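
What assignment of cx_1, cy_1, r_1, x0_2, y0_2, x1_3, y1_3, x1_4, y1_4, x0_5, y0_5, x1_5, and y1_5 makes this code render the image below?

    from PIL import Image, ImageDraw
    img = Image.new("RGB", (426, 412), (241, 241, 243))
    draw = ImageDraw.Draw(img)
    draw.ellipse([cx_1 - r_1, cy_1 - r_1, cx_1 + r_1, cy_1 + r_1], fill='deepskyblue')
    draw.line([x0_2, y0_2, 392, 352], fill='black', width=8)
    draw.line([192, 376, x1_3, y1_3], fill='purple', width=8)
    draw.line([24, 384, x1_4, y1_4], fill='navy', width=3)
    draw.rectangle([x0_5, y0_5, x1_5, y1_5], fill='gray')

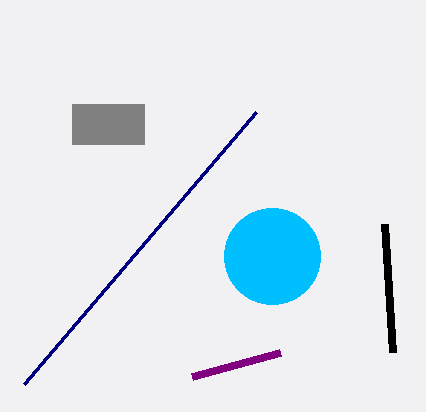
cx_1 = 272
cy_1 = 256
r_1 = 48
x0_2 = 384
y0_2 = 224
x1_3 = 280
y1_3 = 352
x1_4 = 256
y1_4 = 112
x0_5 = 72
y0_5 = 104
x1_5 = 144
y1_5 = 144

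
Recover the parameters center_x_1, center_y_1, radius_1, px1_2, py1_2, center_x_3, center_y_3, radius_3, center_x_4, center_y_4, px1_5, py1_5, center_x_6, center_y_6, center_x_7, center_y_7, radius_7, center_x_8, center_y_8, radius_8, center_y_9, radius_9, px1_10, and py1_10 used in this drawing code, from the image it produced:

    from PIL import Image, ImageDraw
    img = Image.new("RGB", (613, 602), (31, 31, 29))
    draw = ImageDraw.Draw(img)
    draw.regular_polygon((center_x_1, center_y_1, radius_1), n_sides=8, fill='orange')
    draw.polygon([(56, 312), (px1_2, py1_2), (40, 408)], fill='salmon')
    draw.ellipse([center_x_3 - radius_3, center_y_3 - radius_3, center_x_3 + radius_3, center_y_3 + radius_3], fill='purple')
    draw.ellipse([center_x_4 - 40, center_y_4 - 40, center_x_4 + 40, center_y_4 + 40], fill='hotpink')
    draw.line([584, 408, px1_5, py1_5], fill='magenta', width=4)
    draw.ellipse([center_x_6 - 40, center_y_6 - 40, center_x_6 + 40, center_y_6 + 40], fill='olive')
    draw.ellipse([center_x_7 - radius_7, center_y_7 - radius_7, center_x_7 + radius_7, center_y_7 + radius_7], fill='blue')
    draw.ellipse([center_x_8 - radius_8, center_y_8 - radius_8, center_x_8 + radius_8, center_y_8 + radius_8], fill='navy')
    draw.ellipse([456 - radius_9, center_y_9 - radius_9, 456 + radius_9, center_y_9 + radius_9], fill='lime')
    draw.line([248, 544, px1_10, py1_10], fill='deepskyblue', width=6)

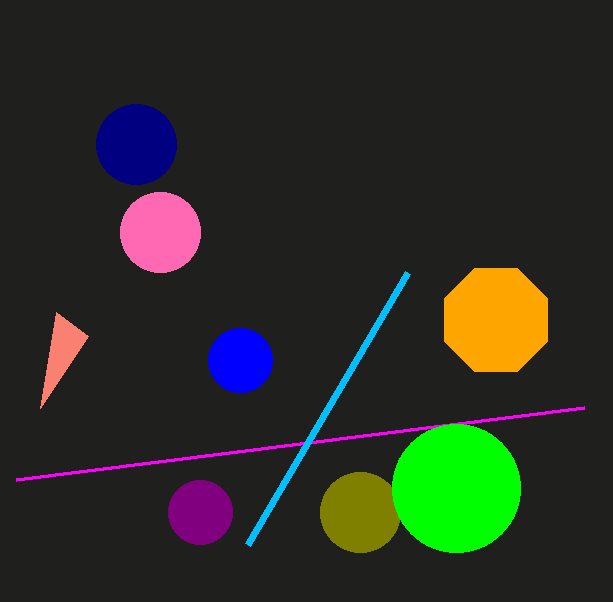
center_x_1 = 496; center_y_1 = 320; radius_1 = 56; px1_2 = 88; py1_2 = 336; center_x_3 = 200; center_y_3 = 512; radius_3 = 32; center_x_4 = 160; center_y_4 = 232; px1_5 = 16; py1_5 = 480; center_x_6 = 360; center_y_6 = 512; center_x_7 = 240; center_y_7 = 360; radius_7 = 32; center_x_8 = 136; center_y_8 = 144; radius_8 = 40; center_y_9 = 488; radius_9 = 64; px1_10 = 408; py1_10 = 272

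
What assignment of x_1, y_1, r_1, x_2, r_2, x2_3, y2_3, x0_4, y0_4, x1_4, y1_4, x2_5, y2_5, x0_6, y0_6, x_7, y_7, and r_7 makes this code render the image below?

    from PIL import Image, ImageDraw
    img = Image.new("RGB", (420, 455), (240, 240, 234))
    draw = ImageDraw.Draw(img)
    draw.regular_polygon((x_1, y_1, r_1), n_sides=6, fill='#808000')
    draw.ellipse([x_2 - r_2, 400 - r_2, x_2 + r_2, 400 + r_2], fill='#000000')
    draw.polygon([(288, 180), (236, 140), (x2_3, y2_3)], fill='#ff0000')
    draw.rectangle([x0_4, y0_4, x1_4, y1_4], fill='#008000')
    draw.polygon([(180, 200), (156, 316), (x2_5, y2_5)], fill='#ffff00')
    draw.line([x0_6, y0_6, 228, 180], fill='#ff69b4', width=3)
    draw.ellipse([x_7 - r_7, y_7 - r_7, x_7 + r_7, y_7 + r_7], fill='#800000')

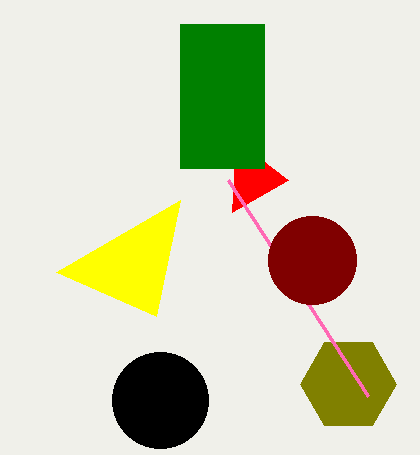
x_1 = 348; y_1 = 384; r_1 = 48; x_2 = 160; r_2 = 48; x2_3 = 232; y2_3 = 212; x0_4 = 180; y0_4 = 24; x1_4 = 264; y1_4 = 168; x2_5 = 56; y2_5 = 272; x0_6 = 368; y0_6 = 396; x_7 = 312; y_7 = 260; r_7 = 44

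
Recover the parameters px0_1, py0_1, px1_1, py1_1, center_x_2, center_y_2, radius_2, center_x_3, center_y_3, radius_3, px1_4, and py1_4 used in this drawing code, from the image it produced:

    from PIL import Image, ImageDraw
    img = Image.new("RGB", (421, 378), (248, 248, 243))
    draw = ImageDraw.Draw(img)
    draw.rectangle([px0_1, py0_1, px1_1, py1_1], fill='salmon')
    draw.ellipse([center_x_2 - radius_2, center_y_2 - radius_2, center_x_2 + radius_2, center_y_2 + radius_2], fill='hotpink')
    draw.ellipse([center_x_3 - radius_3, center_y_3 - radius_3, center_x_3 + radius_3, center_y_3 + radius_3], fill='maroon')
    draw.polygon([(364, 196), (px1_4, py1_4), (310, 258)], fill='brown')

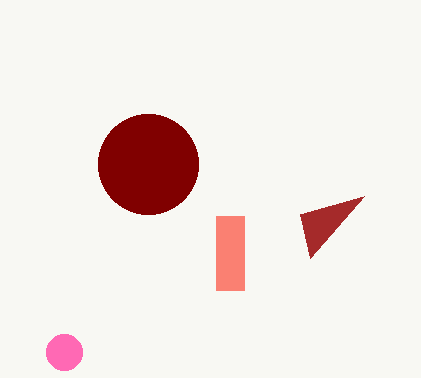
px0_1 = 216, py0_1 = 216, px1_1 = 244, py1_1 = 290, center_x_2 = 64, center_y_2 = 352, radius_2 = 18, center_x_3 = 148, center_y_3 = 164, radius_3 = 50, px1_4 = 300, py1_4 = 214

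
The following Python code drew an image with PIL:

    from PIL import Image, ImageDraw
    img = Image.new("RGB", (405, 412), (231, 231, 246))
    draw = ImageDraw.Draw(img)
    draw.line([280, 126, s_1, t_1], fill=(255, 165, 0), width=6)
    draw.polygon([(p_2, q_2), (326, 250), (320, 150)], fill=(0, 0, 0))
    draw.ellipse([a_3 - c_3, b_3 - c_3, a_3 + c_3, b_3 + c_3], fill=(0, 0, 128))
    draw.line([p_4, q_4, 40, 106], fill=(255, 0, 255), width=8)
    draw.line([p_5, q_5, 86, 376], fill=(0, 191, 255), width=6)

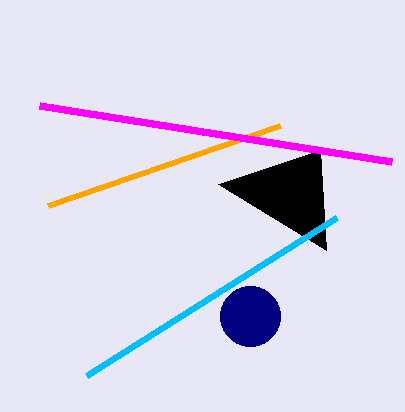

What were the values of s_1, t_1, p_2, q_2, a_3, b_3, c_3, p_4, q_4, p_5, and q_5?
s_1 = 48, t_1 = 206, p_2 = 218, q_2 = 184, a_3 = 250, b_3 = 316, c_3 = 30, p_4 = 392, q_4 = 162, p_5 = 336, q_5 = 218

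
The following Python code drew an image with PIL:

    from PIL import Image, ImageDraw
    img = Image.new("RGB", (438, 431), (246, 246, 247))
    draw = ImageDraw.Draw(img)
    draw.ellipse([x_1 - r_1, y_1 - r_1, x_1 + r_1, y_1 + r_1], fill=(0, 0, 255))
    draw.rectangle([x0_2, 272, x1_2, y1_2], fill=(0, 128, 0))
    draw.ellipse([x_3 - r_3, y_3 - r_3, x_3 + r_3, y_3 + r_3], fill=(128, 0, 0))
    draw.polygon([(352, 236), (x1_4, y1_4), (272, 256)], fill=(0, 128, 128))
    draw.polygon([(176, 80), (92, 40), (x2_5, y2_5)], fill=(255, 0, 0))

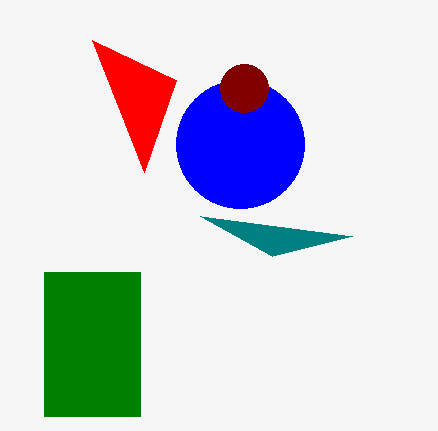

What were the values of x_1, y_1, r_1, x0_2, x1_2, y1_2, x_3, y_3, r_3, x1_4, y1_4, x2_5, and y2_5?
x_1 = 240; y_1 = 144; r_1 = 64; x0_2 = 44; x1_2 = 140; y1_2 = 416; x_3 = 244; y_3 = 88; r_3 = 24; x1_4 = 200; y1_4 = 216; x2_5 = 144; y2_5 = 172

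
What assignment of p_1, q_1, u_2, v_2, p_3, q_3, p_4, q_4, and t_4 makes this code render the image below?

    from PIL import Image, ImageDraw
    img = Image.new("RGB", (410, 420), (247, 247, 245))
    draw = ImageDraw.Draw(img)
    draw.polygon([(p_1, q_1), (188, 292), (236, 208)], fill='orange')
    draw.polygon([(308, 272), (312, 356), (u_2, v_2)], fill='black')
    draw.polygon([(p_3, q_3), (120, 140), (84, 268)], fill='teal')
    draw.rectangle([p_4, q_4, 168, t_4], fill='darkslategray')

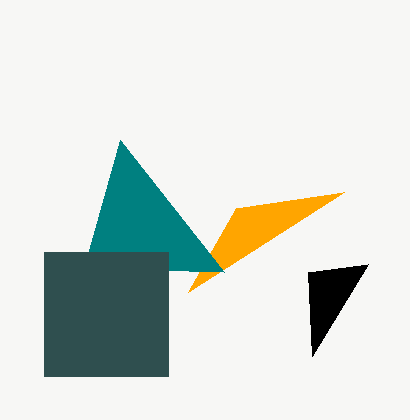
p_1 = 344, q_1 = 192, u_2 = 368, v_2 = 264, p_3 = 224, q_3 = 272, p_4 = 44, q_4 = 252, t_4 = 376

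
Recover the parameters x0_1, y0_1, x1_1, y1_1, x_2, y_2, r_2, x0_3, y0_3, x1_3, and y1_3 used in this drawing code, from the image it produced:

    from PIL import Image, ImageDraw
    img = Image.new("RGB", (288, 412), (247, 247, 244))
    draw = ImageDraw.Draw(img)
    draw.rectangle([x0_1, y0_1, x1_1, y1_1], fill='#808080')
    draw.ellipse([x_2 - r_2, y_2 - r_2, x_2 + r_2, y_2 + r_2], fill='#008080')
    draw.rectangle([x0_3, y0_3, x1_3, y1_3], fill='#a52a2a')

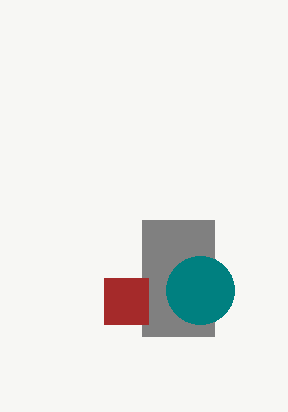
x0_1 = 142, y0_1 = 220, x1_1 = 214, y1_1 = 336, x_2 = 200, y_2 = 290, r_2 = 34, x0_3 = 104, y0_3 = 278, x1_3 = 148, y1_3 = 324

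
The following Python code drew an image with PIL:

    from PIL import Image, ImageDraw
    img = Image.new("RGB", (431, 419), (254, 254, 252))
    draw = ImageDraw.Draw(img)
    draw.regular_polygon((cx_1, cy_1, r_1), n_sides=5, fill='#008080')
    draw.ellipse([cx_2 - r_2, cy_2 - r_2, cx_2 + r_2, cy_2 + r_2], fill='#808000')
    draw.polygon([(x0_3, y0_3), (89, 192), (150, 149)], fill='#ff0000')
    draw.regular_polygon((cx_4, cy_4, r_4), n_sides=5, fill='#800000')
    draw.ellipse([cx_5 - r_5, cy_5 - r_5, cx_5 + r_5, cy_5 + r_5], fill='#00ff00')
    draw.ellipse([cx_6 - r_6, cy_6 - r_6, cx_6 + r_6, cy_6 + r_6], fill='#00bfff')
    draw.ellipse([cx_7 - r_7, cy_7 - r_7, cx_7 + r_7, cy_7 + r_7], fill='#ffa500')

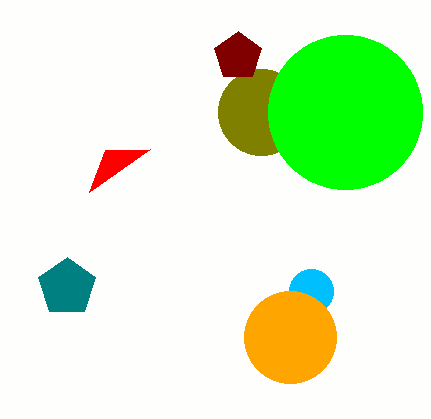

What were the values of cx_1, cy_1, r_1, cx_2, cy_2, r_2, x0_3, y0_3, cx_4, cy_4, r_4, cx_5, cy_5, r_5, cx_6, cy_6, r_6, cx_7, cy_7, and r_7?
cx_1 = 67
cy_1 = 287
r_1 = 30
cx_2 = 261
cy_2 = 112
r_2 = 43
x0_3 = 105
y0_3 = 150
cx_4 = 238
cy_4 = 56
r_4 = 25
cx_5 = 345
cy_5 = 112
r_5 = 77
cx_6 = 311
cy_6 = 291
r_6 = 22
cx_7 = 290
cy_7 = 337
r_7 = 46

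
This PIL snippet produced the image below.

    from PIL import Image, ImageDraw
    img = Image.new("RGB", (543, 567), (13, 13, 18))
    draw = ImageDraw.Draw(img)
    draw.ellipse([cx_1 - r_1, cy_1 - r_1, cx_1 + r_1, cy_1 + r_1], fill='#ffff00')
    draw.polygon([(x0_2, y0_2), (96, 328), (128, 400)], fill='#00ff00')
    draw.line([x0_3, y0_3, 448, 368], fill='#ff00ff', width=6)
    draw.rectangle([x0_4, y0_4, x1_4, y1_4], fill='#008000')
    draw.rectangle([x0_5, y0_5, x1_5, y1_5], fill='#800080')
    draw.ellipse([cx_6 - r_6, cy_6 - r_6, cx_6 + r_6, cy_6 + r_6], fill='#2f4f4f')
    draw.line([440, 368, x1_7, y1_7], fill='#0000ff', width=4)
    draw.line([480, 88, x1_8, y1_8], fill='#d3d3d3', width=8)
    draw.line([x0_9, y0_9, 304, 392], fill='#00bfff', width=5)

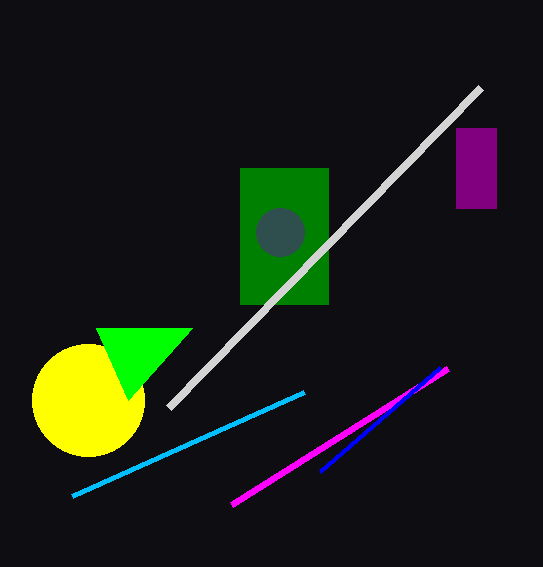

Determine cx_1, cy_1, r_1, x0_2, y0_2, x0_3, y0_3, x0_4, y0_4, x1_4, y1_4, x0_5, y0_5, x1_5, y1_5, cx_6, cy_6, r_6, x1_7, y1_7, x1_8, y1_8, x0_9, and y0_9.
cx_1 = 88
cy_1 = 400
r_1 = 56
x0_2 = 192
y0_2 = 328
x0_3 = 232
y0_3 = 504
x0_4 = 240
y0_4 = 168
x1_4 = 328
y1_4 = 304
x0_5 = 456
y0_5 = 128
x1_5 = 496
y1_5 = 208
cx_6 = 280
cy_6 = 232
r_6 = 24
x1_7 = 320
y1_7 = 472
x1_8 = 168
y1_8 = 408
x0_9 = 72
y0_9 = 496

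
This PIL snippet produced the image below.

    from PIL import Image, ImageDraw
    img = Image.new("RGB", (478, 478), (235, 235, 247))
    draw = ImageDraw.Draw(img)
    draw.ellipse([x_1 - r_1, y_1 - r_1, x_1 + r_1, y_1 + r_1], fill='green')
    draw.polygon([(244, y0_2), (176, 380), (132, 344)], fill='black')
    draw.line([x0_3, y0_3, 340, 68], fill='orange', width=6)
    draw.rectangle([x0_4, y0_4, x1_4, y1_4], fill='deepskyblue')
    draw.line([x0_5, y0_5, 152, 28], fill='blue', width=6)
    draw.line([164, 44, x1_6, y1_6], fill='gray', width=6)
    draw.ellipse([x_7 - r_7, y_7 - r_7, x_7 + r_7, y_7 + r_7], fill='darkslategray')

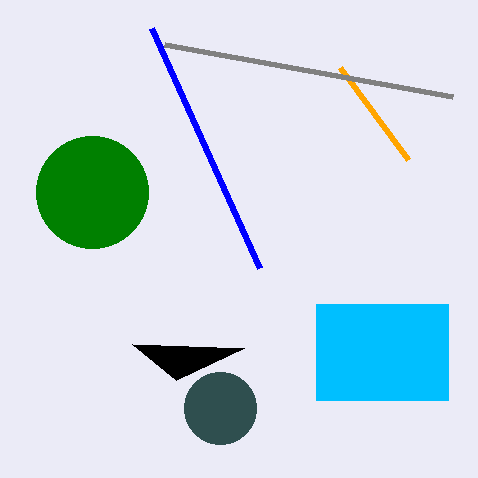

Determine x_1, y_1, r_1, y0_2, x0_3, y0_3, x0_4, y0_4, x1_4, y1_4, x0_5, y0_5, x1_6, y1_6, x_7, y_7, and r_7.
x_1 = 92
y_1 = 192
r_1 = 56
y0_2 = 348
x0_3 = 408
y0_3 = 160
x0_4 = 316
y0_4 = 304
x1_4 = 448
y1_4 = 400
x0_5 = 260
y0_5 = 268
x1_6 = 452
y1_6 = 96
x_7 = 220
y_7 = 408
r_7 = 36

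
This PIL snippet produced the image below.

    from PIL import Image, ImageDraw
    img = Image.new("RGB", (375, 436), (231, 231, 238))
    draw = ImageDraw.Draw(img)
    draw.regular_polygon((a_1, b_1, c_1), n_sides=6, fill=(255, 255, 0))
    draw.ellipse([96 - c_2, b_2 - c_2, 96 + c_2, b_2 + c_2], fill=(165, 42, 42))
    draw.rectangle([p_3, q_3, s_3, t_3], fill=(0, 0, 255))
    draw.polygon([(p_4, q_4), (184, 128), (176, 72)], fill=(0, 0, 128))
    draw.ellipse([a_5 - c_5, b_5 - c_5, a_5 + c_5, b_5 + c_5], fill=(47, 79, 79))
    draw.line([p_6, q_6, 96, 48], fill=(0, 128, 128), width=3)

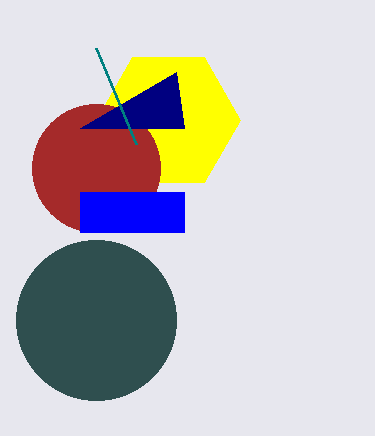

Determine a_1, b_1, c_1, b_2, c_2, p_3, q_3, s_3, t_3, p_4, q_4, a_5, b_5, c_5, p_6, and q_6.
a_1 = 168; b_1 = 120; c_1 = 72; b_2 = 168; c_2 = 64; p_3 = 80; q_3 = 192; s_3 = 184; t_3 = 232; p_4 = 80; q_4 = 128; a_5 = 96; b_5 = 320; c_5 = 80; p_6 = 136; q_6 = 144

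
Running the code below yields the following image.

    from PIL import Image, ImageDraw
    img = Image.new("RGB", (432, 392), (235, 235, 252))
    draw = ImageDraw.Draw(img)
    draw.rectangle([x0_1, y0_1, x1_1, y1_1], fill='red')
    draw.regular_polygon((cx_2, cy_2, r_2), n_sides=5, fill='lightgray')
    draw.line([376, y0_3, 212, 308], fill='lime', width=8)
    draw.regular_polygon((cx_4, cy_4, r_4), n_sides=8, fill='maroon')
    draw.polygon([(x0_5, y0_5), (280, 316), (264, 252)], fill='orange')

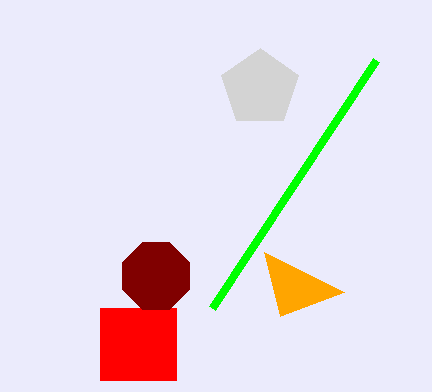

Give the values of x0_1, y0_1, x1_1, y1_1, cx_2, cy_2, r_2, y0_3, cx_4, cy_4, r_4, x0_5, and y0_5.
x0_1 = 100
y0_1 = 308
x1_1 = 176
y1_1 = 380
cx_2 = 260
cy_2 = 88
r_2 = 40
y0_3 = 60
cx_4 = 156
cy_4 = 276
r_4 = 36
x0_5 = 344
y0_5 = 292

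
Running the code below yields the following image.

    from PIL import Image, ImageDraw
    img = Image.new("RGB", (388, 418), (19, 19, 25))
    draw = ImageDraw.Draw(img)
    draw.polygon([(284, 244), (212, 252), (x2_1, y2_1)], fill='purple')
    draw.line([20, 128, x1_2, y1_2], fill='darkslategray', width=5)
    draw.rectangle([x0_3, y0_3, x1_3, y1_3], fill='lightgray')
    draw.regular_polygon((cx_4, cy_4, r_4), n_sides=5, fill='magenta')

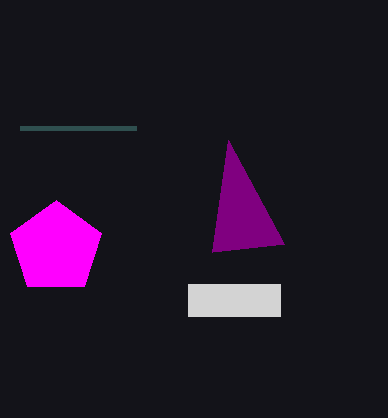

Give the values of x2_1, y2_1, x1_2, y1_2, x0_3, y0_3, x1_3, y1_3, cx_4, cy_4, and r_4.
x2_1 = 228, y2_1 = 140, x1_2 = 136, y1_2 = 128, x0_3 = 188, y0_3 = 284, x1_3 = 280, y1_3 = 316, cx_4 = 56, cy_4 = 248, r_4 = 48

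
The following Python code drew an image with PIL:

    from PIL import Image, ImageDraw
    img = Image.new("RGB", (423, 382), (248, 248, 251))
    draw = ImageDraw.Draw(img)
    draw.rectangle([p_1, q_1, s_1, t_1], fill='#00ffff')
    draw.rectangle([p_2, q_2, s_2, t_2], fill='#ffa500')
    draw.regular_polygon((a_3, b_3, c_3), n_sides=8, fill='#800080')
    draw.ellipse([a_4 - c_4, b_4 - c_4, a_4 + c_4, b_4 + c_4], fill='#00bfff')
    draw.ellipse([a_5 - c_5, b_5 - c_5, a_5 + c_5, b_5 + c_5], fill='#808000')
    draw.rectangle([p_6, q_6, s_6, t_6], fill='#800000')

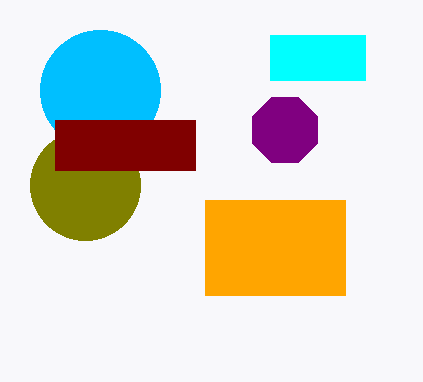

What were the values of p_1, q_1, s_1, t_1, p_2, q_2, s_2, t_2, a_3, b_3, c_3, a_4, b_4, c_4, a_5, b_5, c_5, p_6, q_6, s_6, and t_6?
p_1 = 270
q_1 = 35
s_1 = 365
t_1 = 80
p_2 = 205
q_2 = 200
s_2 = 345
t_2 = 295
a_3 = 285
b_3 = 130
c_3 = 35
a_4 = 100
b_4 = 90
c_4 = 60
a_5 = 85
b_5 = 185
c_5 = 55
p_6 = 55
q_6 = 120
s_6 = 195
t_6 = 170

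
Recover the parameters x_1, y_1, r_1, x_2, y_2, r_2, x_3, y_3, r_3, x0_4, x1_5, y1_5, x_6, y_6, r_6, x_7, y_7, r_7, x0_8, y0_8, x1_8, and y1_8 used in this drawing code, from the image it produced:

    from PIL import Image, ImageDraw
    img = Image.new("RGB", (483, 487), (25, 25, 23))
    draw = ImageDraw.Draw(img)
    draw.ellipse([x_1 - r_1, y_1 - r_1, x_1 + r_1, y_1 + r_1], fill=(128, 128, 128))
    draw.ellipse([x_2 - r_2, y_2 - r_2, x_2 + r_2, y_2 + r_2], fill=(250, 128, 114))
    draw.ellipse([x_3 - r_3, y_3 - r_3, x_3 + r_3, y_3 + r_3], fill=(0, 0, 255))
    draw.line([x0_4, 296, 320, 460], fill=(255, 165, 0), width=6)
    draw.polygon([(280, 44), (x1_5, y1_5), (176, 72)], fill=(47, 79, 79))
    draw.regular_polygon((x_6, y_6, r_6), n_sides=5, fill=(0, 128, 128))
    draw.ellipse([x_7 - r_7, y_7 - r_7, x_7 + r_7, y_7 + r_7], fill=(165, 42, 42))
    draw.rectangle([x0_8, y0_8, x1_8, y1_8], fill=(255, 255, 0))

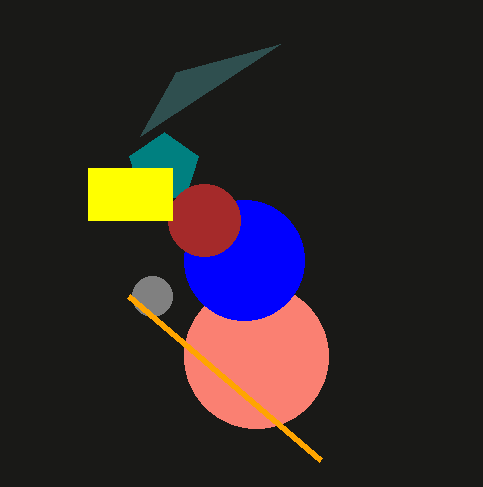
x_1 = 152
y_1 = 296
r_1 = 20
x_2 = 256
y_2 = 356
r_2 = 72
x_3 = 244
y_3 = 260
r_3 = 60
x0_4 = 128
x1_5 = 140
y1_5 = 136
x_6 = 164
y_6 = 168
r_6 = 36
x_7 = 204
y_7 = 220
r_7 = 36
x0_8 = 88
y0_8 = 168
x1_8 = 172
y1_8 = 220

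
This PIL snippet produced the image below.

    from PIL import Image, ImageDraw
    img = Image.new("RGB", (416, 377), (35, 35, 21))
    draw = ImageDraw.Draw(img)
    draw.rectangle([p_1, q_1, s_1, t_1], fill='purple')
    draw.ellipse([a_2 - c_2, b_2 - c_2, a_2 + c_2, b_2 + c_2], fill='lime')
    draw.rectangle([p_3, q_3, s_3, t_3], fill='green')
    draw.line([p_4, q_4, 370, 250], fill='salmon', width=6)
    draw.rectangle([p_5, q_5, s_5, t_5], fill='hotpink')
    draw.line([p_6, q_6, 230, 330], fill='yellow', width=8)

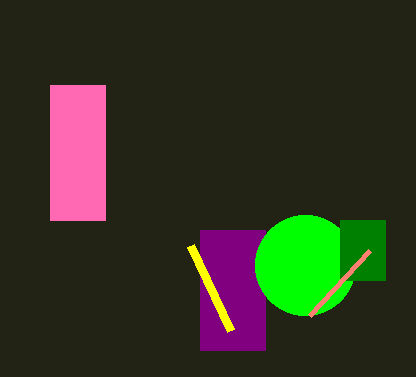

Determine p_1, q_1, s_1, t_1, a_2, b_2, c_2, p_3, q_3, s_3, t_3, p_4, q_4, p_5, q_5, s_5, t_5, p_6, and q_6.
p_1 = 200
q_1 = 230
s_1 = 265
t_1 = 350
a_2 = 305
b_2 = 265
c_2 = 50
p_3 = 340
q_3 = 220
s_3 = 385
t_3 = 280
p_4 = 310
q_4 = 315
p_5 = 50
q_5 = 85
s_5 = 105
t_5 = 220
p_6 = 190
q_6 = 245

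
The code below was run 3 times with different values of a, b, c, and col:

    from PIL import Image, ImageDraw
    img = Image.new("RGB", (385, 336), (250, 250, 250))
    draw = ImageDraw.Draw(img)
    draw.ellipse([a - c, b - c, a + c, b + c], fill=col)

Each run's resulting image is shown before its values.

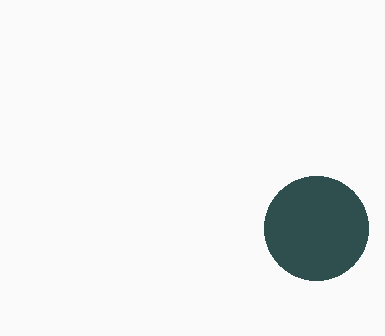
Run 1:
a = 316, b = 228, c = 52, col = 'darkslategray'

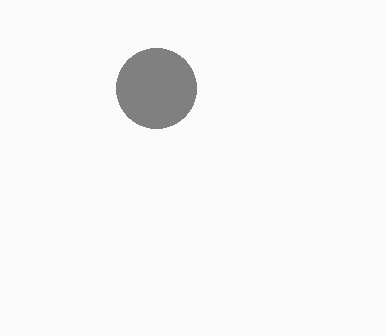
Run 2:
a = 156
b = 88
c = 40
col = 'gray'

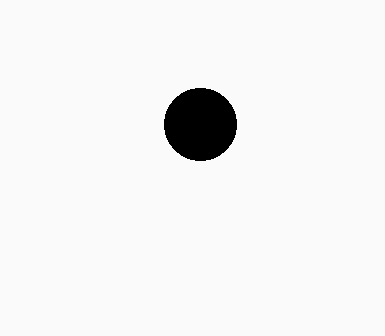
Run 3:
a = 200, b = 124, c = 36, col = 'black'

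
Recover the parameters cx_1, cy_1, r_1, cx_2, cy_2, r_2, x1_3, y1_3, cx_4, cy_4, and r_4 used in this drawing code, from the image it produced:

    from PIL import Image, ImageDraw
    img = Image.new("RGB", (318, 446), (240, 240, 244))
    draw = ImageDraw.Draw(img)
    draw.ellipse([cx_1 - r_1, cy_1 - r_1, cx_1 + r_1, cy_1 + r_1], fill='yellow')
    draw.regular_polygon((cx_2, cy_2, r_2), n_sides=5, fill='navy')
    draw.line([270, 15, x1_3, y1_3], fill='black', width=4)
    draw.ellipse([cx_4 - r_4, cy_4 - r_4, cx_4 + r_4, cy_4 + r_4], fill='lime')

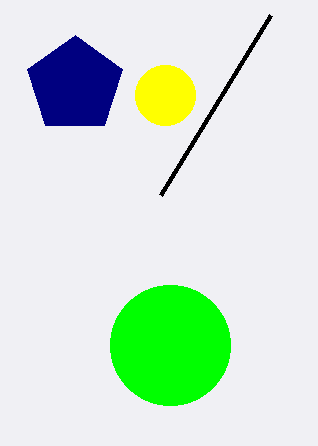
cx_1 = 165; cy_1 = 95; r_1 = 30; cx_2 = 75; cy_2 = 85; r_2 = 50; x1_3 = 160; y1_3 = 195; cx_4 = 170; cy_4 = 345; r_4 = 60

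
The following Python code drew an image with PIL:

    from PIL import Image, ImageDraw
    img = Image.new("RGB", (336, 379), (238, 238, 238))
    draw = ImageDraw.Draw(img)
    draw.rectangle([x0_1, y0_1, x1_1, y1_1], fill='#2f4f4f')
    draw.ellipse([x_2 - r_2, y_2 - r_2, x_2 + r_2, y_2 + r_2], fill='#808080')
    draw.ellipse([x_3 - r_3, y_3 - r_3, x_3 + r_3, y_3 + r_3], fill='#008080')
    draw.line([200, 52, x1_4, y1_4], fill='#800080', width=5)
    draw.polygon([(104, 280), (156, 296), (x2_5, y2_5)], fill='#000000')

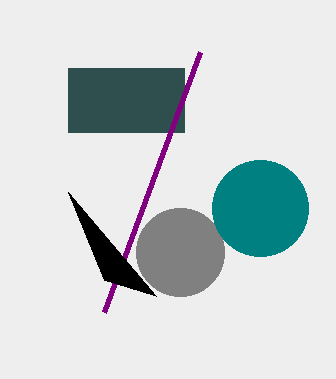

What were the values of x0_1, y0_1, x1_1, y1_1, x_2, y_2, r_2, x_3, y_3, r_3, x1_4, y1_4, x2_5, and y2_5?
x0_1 = 68; y0_1 = 68; x1_1 = 184; y1_1 = 132; x_2 = 180; y_2 = 252; r_2 = 44; x_3 = 260; y_3 = 208; r_3 = 48; x1_4 = 104; y1_4 = 312; x2_5 = 68; y2_5 = 192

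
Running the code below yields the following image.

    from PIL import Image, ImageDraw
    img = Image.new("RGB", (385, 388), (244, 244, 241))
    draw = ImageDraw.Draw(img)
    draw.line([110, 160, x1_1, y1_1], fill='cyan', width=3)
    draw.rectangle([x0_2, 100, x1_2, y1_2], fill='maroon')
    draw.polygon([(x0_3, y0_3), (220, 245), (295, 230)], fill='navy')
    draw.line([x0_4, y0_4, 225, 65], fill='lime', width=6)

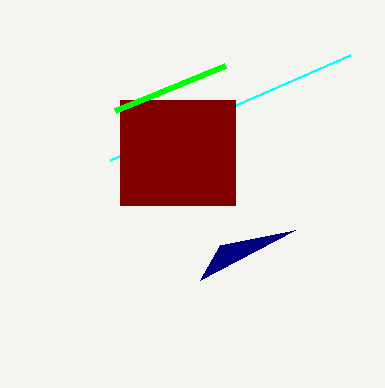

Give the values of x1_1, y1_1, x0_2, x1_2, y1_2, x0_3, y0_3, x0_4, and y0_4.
x1_1 = 350, y1_1 = 55, x0_2 = 120, x1_2 = 235, y1_2 = 205, x0_3 = 200, y0_3 = 280, x0_4 = 115, y0_4 = 110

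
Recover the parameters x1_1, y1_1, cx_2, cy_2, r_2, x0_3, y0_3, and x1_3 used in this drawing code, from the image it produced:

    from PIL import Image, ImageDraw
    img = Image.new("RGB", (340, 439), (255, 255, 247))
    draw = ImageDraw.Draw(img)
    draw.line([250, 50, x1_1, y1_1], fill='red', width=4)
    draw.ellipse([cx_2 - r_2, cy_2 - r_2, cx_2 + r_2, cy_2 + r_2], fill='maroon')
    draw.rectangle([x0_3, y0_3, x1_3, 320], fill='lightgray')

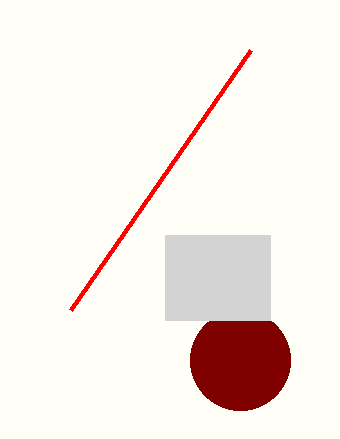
x1_1 = 70
y1_1 = 310
cx_2 = 240
cy_2 = 360
r_2 = 50
x0_3 = 165
y0_3 = 235
x1_3 = 270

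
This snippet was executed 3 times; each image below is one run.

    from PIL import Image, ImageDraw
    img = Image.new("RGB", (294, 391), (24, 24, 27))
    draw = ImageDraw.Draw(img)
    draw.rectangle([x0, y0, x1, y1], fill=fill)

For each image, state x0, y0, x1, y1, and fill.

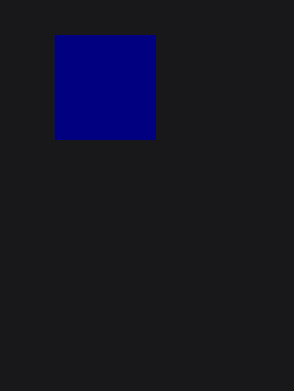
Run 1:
x0 = 55; y0 = 35; x1 = 155; y1 = 139; fill = 'navy'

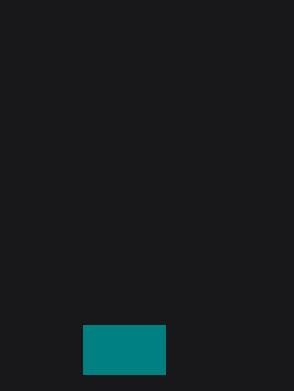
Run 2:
x0 = 83
y0 = 325
x1 = 165
y1 = 374
fill = 'teal'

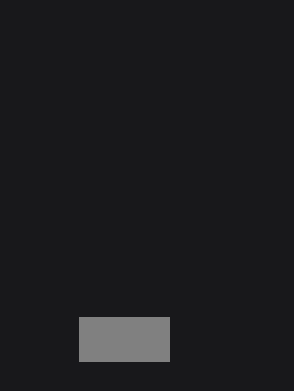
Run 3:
x0 = 79; y0 = 317; x1 = 169; y1 = 361; fill = 'gray'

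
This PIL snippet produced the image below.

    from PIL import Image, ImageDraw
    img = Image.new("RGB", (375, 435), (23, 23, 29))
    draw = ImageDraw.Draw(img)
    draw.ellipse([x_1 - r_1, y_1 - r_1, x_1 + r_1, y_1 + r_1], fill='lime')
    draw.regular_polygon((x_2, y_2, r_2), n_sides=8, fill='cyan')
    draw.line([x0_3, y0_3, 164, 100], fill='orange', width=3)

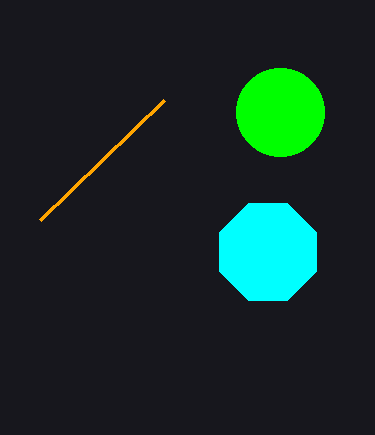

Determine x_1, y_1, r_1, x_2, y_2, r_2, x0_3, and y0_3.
x_1 = 280
y_1 = 112
r_1 = 44
x_2 = 268
y_2 = 252
r_2 = 52
x0_3 = 40
y0_3 = 220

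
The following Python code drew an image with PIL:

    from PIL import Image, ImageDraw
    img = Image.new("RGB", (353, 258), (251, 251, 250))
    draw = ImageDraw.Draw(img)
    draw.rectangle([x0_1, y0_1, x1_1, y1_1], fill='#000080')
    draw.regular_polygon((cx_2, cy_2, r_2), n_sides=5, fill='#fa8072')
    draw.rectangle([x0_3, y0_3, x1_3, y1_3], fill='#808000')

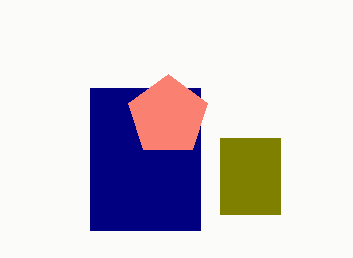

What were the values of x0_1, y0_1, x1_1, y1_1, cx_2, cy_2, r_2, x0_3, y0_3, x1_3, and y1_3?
x0_1 = 90; y0_1 = 88; x1_1 = 200; y1_1 = 230; cx_2 = 168; cy_2 = 116; r_2 = 42; x0_3 = 220; y0_3 = 138; x1_3 = 280; y1_3 = 214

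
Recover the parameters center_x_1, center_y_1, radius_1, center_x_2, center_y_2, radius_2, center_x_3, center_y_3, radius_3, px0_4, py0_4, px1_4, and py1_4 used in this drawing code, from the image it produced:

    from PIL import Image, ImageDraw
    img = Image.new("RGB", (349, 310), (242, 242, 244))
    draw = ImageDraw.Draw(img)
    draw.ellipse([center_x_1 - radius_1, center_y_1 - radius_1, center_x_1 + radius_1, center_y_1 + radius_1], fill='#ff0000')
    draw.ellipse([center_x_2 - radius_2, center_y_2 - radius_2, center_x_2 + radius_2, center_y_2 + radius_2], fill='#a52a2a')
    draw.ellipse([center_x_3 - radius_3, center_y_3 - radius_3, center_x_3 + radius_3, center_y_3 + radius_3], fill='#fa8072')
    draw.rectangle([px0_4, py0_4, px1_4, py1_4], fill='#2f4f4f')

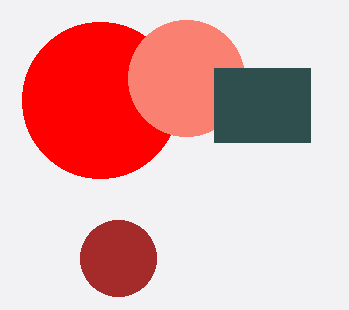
center_x_1 = 100, center_y_1 = 100, radius_1 = 78, center_x_2 = 118, center_y_2 = 258, radius_2 = 38, center_x_3 = 186, center_y_3 = 78, radius_3 = 58, px0_4 = 214, py0_4 = 68, px1_4 = 310, py1_4 = 142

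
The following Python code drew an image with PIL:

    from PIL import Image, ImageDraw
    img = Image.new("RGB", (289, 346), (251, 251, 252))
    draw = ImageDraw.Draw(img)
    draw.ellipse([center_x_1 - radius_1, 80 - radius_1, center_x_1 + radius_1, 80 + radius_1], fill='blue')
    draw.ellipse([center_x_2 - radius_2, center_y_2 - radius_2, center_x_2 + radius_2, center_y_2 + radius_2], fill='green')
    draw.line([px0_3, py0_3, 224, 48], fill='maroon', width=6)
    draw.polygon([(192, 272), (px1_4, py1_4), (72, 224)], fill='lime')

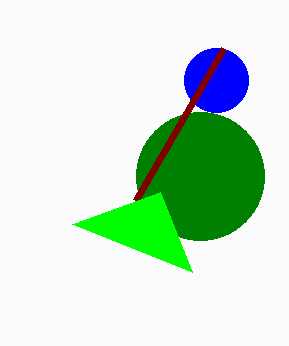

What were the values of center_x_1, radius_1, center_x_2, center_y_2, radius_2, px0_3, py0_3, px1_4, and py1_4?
center_x_1 = 216
radius_1 = 32
center_x_2 = 200
center_y_2 = 176
radius_2 = 64
px0_3 = 136
py0_3 = 200
px1_4 = 160
py1_4 = 192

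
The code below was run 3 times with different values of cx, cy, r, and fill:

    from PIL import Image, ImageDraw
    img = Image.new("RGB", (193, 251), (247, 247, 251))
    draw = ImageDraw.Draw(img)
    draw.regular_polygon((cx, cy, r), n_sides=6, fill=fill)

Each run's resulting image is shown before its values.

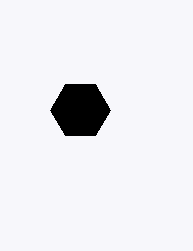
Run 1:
cx = 80
cy = 110
r = 30
fill = 'black'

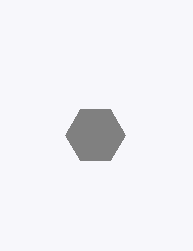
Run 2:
cx = 95
cy = 135
r = 30
fill = 'gray'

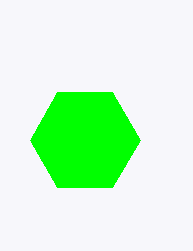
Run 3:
cx = 85, cy = 140, r = 55, fill = 'lime'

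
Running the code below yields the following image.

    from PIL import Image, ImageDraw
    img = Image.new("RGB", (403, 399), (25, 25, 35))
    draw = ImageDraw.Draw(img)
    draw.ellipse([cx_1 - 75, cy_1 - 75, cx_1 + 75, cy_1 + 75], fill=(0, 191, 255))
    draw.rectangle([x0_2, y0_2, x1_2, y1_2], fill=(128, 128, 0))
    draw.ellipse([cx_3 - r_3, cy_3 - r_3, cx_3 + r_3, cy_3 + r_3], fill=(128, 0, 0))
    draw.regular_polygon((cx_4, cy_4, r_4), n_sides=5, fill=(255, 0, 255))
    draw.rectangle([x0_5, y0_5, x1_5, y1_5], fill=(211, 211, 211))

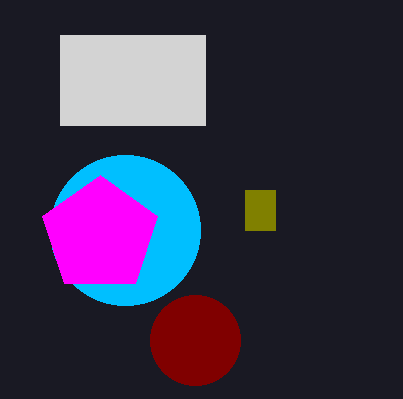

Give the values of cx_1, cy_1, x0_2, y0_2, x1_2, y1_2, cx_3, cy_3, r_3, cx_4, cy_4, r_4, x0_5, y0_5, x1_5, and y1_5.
cx_1 = 125
cy_1 = 230
x0_2 = 245
y0_2 = 190
x1_2 = 275
y1_2 = 230
cx_3 = 195
cy_3 = 340
r_3 = 45
cx_4 = 100
cy_4 = 235
r_4 = 60
x0_5 = 60
y0_5 = 35
x1_5 = 205
y1_5 = 125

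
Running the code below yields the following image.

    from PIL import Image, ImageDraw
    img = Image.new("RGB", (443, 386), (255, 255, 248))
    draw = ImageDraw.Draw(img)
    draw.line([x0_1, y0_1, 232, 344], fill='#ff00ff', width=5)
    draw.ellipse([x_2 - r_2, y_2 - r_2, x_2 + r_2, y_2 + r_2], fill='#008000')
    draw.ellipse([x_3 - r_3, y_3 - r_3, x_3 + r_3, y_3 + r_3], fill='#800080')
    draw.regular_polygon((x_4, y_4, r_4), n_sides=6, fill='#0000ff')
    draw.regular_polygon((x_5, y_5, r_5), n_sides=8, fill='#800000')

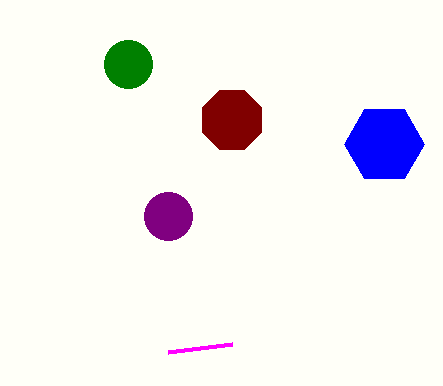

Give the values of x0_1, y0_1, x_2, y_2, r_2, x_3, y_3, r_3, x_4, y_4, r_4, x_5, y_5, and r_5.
x0_1 = 168
y0_1 = 352
x_2 = 128
y_2 = 64
r_2 = 24
x_3 = 168
y_3 = 216
r_3 = 24
x_4 = 384
y_4 = 144
r_4 = 40
x_5 = 232
y_5 = 120
r_5 = 32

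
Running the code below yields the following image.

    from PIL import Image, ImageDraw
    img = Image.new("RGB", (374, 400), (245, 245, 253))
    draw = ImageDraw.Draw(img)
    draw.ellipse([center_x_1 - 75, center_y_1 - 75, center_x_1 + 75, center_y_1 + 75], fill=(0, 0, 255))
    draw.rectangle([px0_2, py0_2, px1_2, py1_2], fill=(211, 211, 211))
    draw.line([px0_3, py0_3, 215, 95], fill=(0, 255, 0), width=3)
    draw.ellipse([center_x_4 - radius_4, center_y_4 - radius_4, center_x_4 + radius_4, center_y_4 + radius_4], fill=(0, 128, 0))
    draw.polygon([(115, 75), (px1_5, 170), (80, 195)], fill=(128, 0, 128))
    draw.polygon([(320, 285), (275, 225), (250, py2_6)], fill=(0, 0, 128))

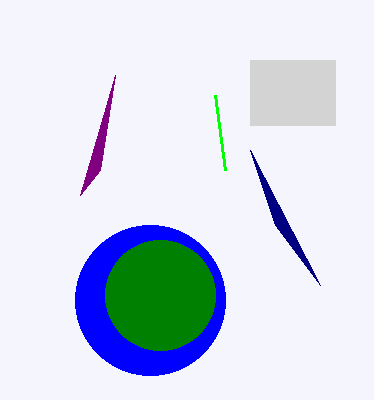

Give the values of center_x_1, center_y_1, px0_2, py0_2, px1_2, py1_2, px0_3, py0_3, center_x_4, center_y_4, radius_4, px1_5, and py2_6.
center_x_1 = 150; center_y_1 = 300; px0_2 = 250; py0_2 = 60; px1_2 = 335; py1_2 = 125; px0_3 = 225; py0_3 = 170; center_x_4 = 160; center_y_4 = 295; radius_4 = 55; px1_5 = 100; py2_6 = 150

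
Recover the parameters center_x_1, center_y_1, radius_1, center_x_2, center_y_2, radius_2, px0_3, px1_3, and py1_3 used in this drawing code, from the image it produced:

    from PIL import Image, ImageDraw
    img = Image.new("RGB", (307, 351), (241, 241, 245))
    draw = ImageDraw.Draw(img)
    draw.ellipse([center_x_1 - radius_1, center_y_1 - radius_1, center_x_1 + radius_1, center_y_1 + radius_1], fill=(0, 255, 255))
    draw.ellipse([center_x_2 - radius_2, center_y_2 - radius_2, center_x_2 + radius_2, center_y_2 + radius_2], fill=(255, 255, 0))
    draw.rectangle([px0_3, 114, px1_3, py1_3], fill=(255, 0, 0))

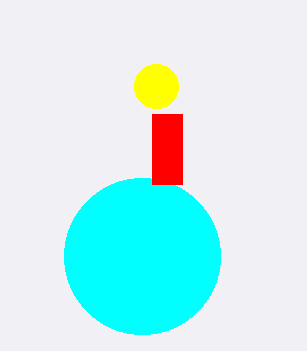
center_x_1 = 142
center_y_1 = 256
radius_1 = 78
center_x_2 = 156
center_y_2 = 86
radius_2 = 22
px0_3 = 152
px1_3 = 182
py1_3 = 184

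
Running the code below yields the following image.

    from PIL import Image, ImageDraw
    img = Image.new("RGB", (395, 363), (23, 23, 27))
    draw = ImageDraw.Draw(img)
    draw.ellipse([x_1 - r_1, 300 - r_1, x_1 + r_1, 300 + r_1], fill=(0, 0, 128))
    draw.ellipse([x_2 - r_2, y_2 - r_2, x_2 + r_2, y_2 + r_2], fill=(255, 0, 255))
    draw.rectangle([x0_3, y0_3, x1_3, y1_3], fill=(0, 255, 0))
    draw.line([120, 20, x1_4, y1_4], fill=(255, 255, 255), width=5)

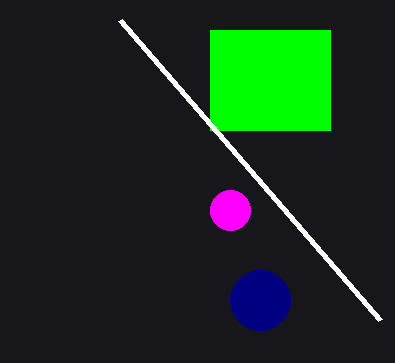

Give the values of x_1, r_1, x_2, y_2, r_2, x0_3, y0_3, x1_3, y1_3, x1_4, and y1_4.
x_1 = 260; r_1 = 30; x_2 = 230; y_2 = 210; r_2 = 20; x0_3 = 210; y0_3 = 30; x1_3 = 330; y1_3 = 130; x1_4 = 380; y1_4 = 320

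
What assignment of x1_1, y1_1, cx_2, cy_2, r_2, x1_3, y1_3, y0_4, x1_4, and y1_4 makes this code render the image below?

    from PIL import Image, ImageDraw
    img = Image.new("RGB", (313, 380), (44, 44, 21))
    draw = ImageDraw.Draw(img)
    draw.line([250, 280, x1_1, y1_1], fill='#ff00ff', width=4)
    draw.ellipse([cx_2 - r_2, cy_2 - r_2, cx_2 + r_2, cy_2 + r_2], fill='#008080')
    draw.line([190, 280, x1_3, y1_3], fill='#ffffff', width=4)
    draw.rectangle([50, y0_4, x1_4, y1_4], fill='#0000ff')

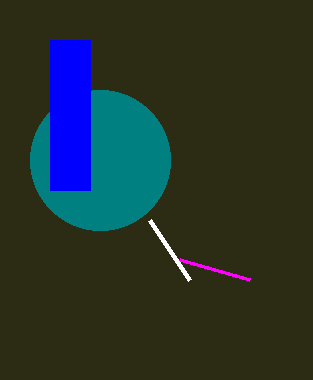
x1_1 = 180
y1_1 = 260
cx_2 = 100
cy_2 = 160
r_2 = 70
x1_3 = 150
y1_3 = 220
y0_4 = 40
x1_4 = 90
y1_4 = 190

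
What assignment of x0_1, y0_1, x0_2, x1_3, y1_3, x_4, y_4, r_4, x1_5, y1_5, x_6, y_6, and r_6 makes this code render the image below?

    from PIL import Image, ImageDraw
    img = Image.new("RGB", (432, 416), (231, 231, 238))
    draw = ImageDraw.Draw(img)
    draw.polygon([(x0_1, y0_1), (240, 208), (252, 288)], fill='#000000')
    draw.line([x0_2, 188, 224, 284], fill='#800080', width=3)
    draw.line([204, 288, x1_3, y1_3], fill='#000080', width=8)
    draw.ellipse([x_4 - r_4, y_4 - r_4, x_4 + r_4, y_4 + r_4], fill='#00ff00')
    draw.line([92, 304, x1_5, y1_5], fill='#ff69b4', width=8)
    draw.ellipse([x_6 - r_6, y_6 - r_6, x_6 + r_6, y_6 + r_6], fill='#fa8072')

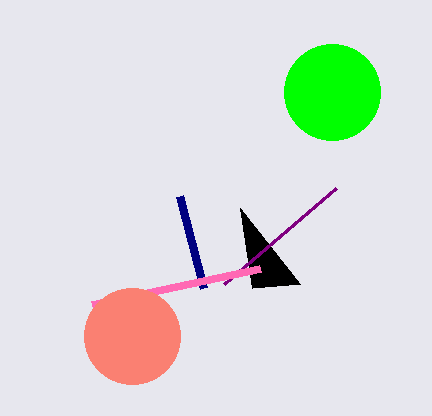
x0_1 = 300
y0_1 = 284
x0_2 = 336
x1_3 = 180
y1_3 = 196
x_4 = 332
y_4 = 92
r_4 = 48
x1_5 = 260
y1_5 = 268
x_6 = 132
y_6 = 336
r_6 = 48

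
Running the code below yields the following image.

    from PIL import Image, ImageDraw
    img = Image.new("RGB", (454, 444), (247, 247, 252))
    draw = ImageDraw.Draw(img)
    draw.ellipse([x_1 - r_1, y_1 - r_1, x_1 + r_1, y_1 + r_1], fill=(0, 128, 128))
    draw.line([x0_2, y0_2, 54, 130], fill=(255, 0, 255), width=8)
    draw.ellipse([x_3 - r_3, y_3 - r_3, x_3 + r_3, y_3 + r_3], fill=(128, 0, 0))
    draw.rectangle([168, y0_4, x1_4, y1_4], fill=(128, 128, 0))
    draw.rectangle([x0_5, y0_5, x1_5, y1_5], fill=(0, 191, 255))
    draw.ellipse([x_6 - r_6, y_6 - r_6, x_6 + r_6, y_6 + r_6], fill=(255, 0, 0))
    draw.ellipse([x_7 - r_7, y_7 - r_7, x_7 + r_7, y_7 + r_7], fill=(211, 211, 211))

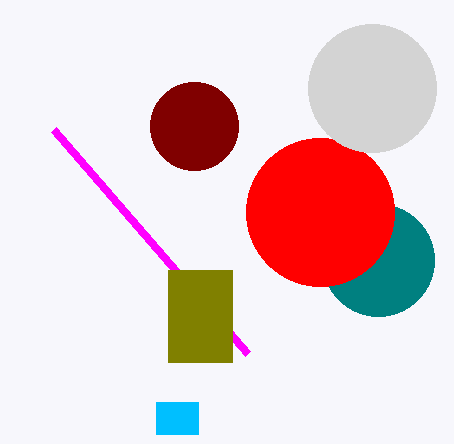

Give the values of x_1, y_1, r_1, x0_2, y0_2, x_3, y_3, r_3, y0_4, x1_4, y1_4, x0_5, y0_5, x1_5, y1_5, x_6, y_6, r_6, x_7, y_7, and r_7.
x_1 = 378, y_1 = 260, r_1 = 56, x0_2 = 248, y0_2 = 354, x_3 = 194, y_3 = 126, r_3 = 44, y0_4 = 270, x1_4 = 232, y1_4 = 362, x0_5 = 156, y0_5 = 402, x1_5 = 198, y1_5 = 434, x_6 = 320, y_6 = 212, r_6 = 74, x_7 = 372, y_7 = 88, r_7 = 64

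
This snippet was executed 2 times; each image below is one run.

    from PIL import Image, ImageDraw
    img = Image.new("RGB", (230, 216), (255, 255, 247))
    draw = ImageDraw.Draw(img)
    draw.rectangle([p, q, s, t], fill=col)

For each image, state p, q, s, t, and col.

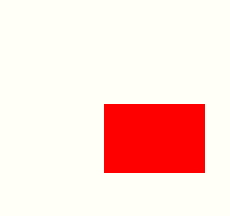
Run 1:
p = 104, q = 104, s = 204, t = 172, col = 'red'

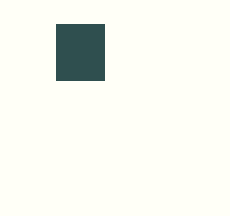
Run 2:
p = 56, q = 24, s = 104, t = 80, col = 'darkslategray'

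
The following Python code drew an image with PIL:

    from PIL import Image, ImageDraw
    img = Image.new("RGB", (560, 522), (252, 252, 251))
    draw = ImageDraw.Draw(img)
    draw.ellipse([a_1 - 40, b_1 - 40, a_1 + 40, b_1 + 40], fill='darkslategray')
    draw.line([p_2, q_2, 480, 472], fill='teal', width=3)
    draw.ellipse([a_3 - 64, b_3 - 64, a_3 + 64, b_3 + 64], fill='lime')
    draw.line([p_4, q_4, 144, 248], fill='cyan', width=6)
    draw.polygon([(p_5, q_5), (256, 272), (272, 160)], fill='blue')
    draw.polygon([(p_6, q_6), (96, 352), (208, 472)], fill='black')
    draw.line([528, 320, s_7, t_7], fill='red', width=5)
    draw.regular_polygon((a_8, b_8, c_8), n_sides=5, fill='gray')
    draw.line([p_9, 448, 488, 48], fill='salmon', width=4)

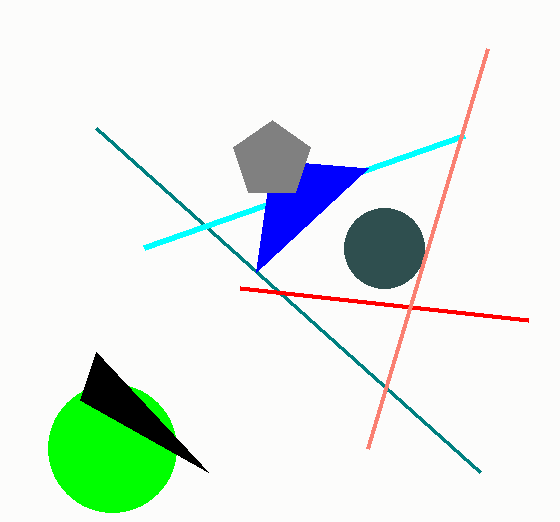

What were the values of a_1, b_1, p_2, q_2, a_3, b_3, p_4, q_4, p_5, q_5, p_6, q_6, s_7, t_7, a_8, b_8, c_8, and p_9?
a_1 = 384
b_1 = 248
p_2 = 96
q_2 = 128
a_3 = 112
b_3 = 448
p_4 = 464
q_4 = 136
p_5 = 368
q_5 = 168
p_6 = 80
q_6 = 400
s_7 = 240
t_7 = 288
a_8 = 272
b_8 = 160
c_8 = 40
p_9 = 368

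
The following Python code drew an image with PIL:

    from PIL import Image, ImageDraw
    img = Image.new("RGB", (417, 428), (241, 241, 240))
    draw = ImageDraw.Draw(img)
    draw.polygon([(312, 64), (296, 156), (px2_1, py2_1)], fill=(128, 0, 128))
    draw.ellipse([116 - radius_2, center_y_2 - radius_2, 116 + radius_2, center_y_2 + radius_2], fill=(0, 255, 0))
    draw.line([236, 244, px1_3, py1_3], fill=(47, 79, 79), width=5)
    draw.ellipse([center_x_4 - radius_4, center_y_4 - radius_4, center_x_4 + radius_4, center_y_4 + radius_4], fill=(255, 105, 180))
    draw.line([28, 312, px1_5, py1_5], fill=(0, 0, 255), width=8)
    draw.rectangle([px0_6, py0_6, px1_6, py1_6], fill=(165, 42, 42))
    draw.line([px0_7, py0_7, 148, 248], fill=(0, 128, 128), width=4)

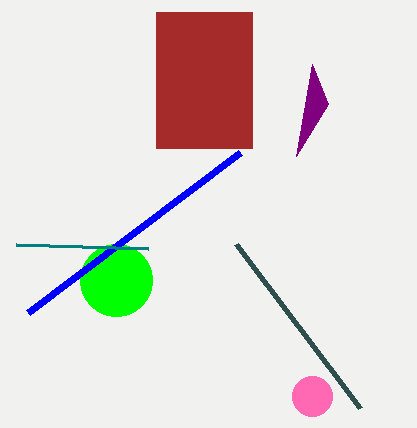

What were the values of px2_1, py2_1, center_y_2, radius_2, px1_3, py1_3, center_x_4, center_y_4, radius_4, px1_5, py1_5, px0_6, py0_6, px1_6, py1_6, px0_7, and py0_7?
px2_1 = 328, py2_1 = 104, center_y_2 = 280, radius_2 = 36, px1_3 = 360, py1_3 = 408, center_x_4 = 312, center_y_4 = 396, radius_4 = 20, px1_5 = 240, py1_5 = 152, px0_6 = 156, py0_6 = 12, px1_6 = 252, py1_6 = 148, px0_7 = 16, py0_7 = 244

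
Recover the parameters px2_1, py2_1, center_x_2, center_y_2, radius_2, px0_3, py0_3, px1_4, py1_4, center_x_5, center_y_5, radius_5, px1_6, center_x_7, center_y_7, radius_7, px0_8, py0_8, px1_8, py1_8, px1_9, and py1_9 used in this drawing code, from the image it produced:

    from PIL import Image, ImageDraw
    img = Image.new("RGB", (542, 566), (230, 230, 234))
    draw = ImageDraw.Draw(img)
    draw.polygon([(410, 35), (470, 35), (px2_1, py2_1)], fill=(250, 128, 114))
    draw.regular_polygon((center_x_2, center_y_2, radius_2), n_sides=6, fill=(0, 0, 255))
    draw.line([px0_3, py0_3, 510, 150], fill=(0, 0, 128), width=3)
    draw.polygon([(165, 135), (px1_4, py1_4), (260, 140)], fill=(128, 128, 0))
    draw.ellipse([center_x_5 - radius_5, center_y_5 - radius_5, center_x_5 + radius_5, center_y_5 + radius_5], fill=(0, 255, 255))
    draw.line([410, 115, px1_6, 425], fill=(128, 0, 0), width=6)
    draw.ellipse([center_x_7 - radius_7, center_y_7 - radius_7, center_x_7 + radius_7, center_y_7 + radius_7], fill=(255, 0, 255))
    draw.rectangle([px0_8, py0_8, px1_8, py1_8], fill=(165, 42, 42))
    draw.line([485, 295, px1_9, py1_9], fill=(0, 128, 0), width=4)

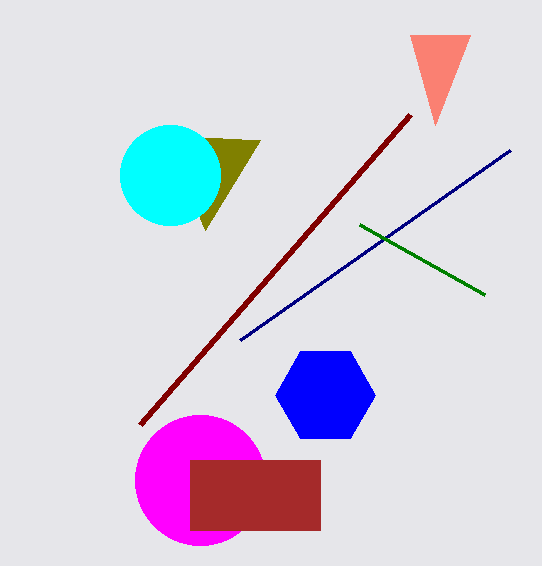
px2_1 = 435; py2_1 = 125; center_x_2 = 325; center_y_2 = 395; radius_2 = 50; px0_3 = 240; py0_3 = 340; px1_4 = 205; py1_4 = 230; center_x_5 = 170; center_y_5 = 175; radius_5 = 50; px1_6 = 140; center_x_7 = 200; center_y_7 = 480; radius_7 = 65; px0_8 = 190; py0_8 = 460; px1_8 = 320; py1_8 = 530; px1_9 = 360; py1_9 = 225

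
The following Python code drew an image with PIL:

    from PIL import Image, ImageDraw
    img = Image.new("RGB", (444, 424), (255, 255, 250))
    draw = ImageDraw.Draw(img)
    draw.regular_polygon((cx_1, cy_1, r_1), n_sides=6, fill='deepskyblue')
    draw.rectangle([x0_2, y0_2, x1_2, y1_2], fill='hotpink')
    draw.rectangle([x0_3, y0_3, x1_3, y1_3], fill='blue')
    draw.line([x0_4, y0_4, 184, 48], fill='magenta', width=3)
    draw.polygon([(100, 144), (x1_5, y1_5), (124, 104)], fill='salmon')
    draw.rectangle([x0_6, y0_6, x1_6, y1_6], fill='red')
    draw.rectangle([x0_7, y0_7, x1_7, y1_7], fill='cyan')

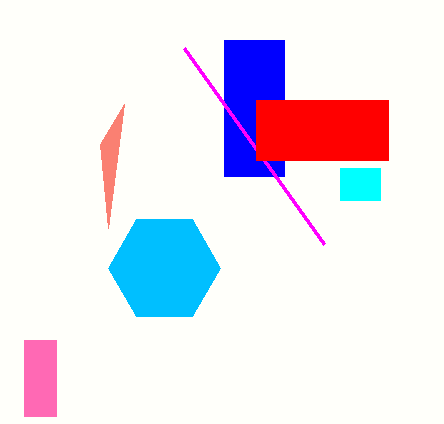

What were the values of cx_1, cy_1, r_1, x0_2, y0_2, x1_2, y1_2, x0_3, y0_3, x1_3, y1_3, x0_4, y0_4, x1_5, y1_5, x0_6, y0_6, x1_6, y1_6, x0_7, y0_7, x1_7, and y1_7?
cx_1 = 164, cy_1 = 268, r_1 = 56, x0_2 = 24, y0_2 = 340, x1_2 = 56, y1_2 = 416, x0_3 = 224, y0_3 = 40, x1_3 = 284, y1_3 = 176, x0_4 = 324, y0_4 = 244, x1_5 = 108, y1_5 = 228, x0_6 = 256, y0_6 = 100, x1_6 = 388, y1_6 = 160, x0_7 = 340, y0_7 = 168, x1_7 = 380, y1_7 = 200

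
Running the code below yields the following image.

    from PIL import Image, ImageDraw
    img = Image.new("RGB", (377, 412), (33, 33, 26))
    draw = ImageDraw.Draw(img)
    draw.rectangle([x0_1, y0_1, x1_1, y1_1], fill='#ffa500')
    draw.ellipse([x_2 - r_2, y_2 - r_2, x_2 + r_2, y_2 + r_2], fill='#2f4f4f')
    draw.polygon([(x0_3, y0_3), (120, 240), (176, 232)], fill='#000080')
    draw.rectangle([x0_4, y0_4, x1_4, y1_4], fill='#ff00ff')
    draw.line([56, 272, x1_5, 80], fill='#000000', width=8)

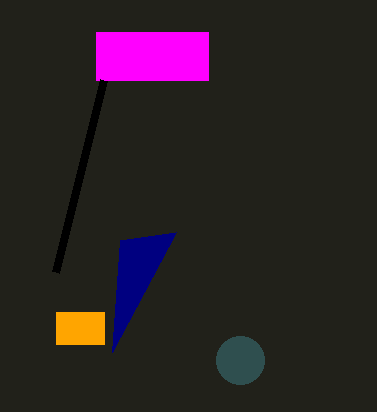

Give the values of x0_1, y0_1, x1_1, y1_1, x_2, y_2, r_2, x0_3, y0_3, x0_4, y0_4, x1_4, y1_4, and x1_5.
x0_1 = 56
y0_1 = 312
x1_1 = 104
y1_1 = 344
x_2 = 240
y_2 = 360
r_2 = 24
x0_3 = 112
y0_3 = 352
x0_4 = 96
y0_4 = 32
x1_4 = 208
y1_4 = 80
x1_5 = 104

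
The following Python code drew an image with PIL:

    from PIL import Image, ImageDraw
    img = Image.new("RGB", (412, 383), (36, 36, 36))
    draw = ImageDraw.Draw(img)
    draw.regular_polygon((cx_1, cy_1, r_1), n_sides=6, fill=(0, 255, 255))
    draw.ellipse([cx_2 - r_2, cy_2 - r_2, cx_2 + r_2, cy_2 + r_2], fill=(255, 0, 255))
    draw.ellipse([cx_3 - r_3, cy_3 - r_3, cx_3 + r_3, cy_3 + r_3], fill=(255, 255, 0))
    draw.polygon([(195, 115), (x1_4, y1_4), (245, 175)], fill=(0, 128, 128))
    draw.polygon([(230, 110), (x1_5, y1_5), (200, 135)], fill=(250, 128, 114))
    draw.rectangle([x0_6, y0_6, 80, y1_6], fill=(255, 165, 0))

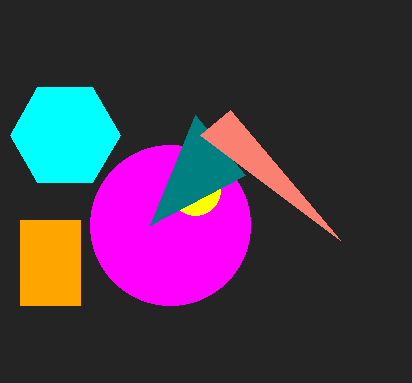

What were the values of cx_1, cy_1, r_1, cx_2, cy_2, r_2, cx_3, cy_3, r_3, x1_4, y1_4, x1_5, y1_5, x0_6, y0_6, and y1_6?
cx_1 = 65; cy_1 = 135; r_1 = 55; cx_2 = 170; cy_2 = 225; r_2 = 80; cx_3 = 195; cy_3 = 190; r_3 = 25; x1_4 = 150; y1_4 = 225; x1_5 = 340; y1_5 = 240; x0_6 = 20; y0_6 = 220; y1_6 = 305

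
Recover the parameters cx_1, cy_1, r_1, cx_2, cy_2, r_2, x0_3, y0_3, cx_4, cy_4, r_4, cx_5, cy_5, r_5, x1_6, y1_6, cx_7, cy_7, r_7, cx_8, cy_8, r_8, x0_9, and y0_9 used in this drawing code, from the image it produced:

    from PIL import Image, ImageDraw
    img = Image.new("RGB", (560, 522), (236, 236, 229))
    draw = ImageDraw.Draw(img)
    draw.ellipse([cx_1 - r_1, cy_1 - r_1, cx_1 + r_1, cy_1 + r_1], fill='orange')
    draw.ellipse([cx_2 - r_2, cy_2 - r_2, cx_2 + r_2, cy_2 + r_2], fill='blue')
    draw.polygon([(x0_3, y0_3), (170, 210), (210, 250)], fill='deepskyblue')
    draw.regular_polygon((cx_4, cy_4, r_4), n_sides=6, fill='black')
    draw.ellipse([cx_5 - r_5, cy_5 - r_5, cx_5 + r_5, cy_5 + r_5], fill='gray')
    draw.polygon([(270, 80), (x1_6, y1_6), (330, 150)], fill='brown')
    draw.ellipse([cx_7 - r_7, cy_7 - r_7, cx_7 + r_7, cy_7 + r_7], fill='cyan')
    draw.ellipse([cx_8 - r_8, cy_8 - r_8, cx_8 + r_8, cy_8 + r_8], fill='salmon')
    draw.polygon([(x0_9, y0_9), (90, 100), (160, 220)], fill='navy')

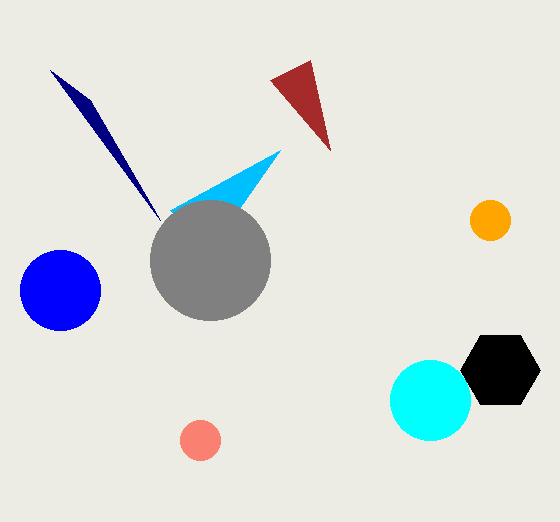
cx_1 = 490, cy_1 = 220, r_1 = 20, cx_2 = 60, cy_2 = 290, r_2 = 40, x0_3 = 280, y0_3 = 150, cx_4 = 500, cy_4 = 370, r_4 = 40, cx_5 = 210, cy_5 = 260, r_5 = 60, x1_6 = 310, y1_6 = 60, cx_7 = 430, cy_7 = 400, r_7 = 40, cx_8 = 200, cy_8 = 440, r_8 = 20, x0_9 = 50, y0_9 = 70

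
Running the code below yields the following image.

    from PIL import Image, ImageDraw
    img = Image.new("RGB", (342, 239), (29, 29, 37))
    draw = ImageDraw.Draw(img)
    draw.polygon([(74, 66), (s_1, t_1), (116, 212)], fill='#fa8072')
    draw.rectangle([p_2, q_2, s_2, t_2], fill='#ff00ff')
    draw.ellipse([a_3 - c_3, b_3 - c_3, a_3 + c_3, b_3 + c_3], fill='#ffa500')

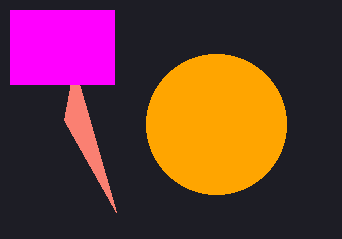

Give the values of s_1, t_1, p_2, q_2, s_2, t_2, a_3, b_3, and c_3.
s_1 = 64, t_1 = 120, p_2 = 10, q_2 = 10, s_2 = 114, t_2 = 84, a_3 = 216, b_3 = 124, c_3 = 70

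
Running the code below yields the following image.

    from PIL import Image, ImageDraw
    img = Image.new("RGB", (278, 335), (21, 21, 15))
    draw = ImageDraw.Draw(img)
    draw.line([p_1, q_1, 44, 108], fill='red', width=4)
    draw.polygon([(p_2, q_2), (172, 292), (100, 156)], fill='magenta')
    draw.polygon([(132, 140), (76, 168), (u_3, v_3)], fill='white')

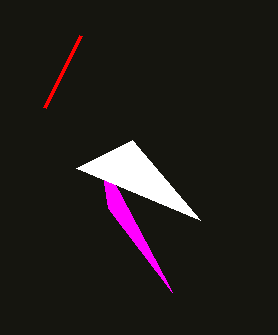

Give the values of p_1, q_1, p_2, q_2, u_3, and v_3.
p_1 = 80; q_1 = 36; p_2 = 108; q_2 = 208; u_3 = 200; v_3 = 220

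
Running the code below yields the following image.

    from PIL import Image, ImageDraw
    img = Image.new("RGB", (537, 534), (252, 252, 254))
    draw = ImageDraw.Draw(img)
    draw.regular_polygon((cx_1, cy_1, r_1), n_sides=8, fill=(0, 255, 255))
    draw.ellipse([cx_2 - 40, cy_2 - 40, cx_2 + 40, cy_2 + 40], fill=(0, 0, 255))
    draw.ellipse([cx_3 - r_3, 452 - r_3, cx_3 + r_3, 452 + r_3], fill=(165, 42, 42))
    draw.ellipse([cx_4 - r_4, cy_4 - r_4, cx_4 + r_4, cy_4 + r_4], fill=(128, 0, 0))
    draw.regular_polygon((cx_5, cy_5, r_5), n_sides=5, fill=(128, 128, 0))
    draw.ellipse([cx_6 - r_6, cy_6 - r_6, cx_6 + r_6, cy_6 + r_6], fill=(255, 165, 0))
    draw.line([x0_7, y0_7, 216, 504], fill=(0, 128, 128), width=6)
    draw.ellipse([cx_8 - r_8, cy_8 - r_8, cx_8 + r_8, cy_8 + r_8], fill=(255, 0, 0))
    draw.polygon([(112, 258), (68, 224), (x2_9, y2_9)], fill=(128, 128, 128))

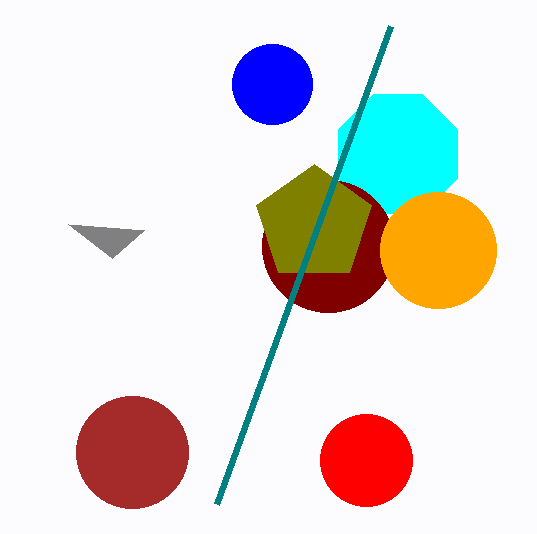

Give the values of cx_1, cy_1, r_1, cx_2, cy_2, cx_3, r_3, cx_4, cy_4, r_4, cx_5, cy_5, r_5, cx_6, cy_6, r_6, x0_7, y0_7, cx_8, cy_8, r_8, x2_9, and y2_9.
cx_1 = 398, cy_1 = 154, r_1 = 64, cx_2 = 272, cy_2 = 84, cx_3 = 132, r_3 = 56, cx_4 = 328, cy_4 = 246, r_4 = 66, cx_5 = 314, cy_5 = 224, r_5 = 60, cx_6 = 438, cy_6 = 250, r_6 = 58, x0_7 = 390, y0_7 = 26, cx_8 = 366, cy_8 = 460, r_8 = 46, x2_9 = 144, y2_9 = 230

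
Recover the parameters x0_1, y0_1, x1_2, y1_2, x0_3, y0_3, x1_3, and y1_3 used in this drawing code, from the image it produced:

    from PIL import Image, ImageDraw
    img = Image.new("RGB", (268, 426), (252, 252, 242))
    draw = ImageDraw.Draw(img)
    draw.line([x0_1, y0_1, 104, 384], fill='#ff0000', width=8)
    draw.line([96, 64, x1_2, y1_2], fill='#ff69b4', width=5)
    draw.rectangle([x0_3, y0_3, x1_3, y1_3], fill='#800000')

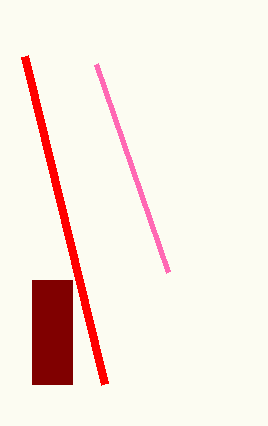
x0_1 = 24, y0_1 = 56, x1_2 = 168, y1_2 = 272, x0_3 = 32, y0_3 = 280, x1_3 = 72, y1_3 = 384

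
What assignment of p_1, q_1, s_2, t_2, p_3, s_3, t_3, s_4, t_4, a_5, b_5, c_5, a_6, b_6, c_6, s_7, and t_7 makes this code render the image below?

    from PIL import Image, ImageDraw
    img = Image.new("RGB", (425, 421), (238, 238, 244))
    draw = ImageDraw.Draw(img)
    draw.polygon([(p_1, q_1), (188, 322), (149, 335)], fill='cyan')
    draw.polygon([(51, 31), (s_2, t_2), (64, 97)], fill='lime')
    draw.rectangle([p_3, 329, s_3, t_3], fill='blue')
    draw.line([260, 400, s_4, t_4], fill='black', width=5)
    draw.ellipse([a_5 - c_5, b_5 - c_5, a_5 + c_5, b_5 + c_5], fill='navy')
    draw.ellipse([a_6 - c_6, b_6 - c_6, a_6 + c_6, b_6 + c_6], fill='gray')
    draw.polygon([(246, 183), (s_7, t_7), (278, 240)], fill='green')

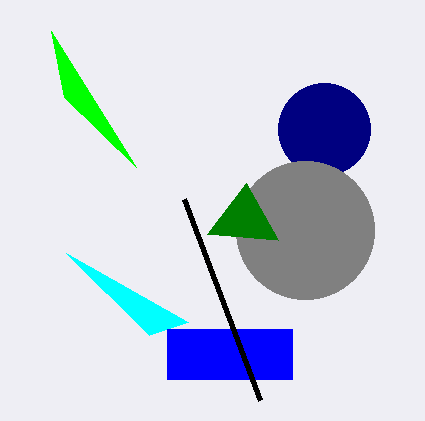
p_1 = 66; q_1 = 253; s_2 = 136; t_2 = 167; p_3 = 167; s_3 = 292; t_3 = 379; s_4 = 184; t_4 = 199; a_5 = 324; b_5 = 129; c_5 = 46; a_6 = 305; b_6 = 230; c_6 = 69; s_7 = 207; t_7 = 234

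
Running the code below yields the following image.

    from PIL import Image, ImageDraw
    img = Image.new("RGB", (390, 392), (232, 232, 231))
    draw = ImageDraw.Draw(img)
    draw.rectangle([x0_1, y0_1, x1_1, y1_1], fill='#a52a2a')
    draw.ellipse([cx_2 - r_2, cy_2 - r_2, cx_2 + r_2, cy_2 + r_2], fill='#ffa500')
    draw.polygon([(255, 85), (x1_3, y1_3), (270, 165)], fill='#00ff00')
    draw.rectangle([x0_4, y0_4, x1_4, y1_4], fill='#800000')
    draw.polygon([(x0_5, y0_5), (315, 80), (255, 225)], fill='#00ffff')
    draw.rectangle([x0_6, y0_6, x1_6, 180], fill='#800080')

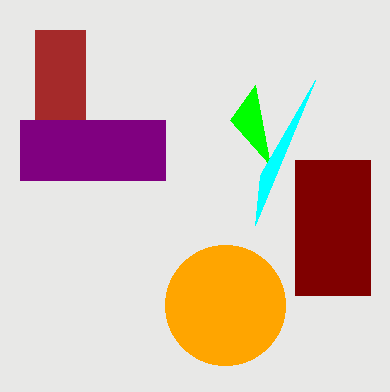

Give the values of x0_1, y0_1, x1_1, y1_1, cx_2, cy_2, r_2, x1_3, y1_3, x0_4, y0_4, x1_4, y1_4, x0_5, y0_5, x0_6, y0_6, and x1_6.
x0_1 = 35; y0_1 = 30; x1_1 = 85; y1_1 = 120; cx_2 = 225; cy_2 = 305; r_2 = 60; x1_3 = 230; y1_3 = 120; x0_4 = 295; y0_4 = 160; x1_4 = 370; y1_4 = 295; x0_5 = 260; y0_5 = 175; x0_6 = 20; y0_6 = 120; x1_6 = 165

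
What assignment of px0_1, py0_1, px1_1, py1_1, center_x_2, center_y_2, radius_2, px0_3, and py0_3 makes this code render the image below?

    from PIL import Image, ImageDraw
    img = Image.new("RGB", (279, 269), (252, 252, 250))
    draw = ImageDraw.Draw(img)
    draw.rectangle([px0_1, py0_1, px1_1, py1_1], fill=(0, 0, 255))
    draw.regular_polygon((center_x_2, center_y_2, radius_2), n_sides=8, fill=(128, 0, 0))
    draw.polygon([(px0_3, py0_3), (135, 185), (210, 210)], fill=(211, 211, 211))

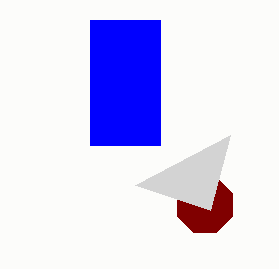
px0_1 = 90; py0_1 = 20; px1_1 = 160; py1_1 = 145; center_x_2 = 205; center_y_2 = 205; radius_2 = 30; px0_3 = 230; py0_3 = 135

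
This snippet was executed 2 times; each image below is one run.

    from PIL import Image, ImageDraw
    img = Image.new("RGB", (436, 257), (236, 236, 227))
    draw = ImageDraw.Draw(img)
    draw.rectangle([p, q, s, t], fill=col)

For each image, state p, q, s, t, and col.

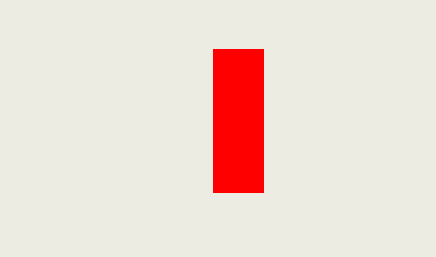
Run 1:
p = 213; q = 49; s = 263; t = 192; col = 'red'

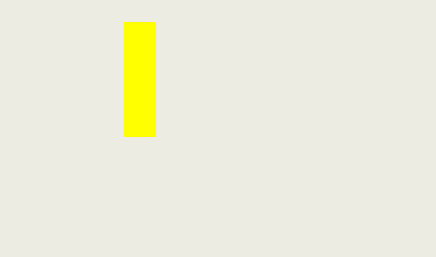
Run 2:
p = 124, q = 22, s = 155, t = 136, col = 'yellow'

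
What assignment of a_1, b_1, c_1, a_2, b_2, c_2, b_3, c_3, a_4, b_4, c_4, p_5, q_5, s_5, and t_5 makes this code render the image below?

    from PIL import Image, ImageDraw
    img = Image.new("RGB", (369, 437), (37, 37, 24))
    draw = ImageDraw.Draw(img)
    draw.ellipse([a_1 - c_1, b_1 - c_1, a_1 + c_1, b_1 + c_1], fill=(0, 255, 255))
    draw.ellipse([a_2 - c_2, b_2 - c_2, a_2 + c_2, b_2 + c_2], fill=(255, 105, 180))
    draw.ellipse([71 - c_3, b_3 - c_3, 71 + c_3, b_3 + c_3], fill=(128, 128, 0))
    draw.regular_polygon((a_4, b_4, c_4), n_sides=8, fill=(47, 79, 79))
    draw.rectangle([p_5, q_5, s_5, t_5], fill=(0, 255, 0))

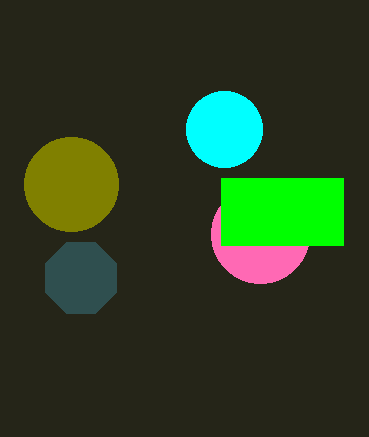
a_1 = 224; b_1 = 129; c_1 = 38; a_2 = 260; b_2 = 234; c_2 = 49; b_3 = 184; c_3 = 47; a_4 = 81; b_4 = 278; c_4 = 38; p_5 = 221; q_5 = 178; s_5 = 343; t_5 = 245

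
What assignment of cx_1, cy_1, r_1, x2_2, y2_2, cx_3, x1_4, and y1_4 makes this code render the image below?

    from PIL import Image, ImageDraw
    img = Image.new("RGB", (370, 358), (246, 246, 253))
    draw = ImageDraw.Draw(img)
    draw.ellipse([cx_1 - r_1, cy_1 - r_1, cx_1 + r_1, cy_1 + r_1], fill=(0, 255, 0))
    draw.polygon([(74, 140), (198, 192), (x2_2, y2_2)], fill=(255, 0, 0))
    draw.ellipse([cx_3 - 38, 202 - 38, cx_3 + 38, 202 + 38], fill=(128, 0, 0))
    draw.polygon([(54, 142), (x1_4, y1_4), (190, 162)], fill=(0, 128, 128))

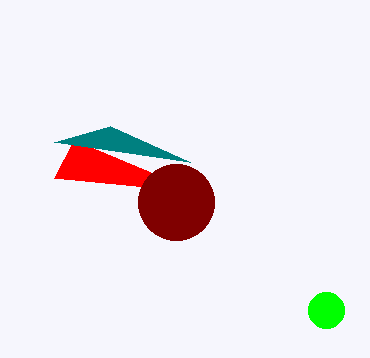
cx_1 = 326; cy_1 = 310; r_1 = 18; x2_2 = 54; y2_2 = 178; cx_3 = 176; x1_4 = 110; y1_4 = 126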